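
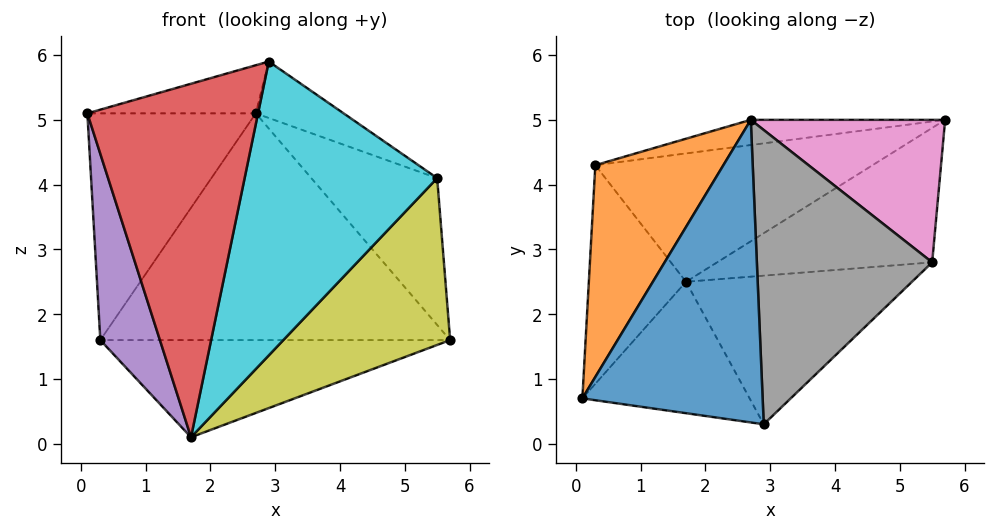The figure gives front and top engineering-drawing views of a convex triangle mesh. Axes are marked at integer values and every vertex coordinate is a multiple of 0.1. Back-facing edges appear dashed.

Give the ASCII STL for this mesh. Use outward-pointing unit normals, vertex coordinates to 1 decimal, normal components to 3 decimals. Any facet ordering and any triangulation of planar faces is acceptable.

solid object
 facet normal -0.251 0.152 0.956
  outer loop
   vertex 2.7 5.0 5.1
   vertex 0.1 0.7 5.1
   vertex 2.9 0.3 5.9
  endloop
 endfacet
 facet normal -0.770 0.466 0.435
  outer loop
   vertex 0.3 4.3 1.6
   vertex 0.1 0.7 5.1
   vertex 2.7 5.0 5.1
  endloop
 endfacet
 facet normal -0.128 0.986 -0.110
  outer loop
   vertex 0.3 4.3 1.6
   vertex 2.7 5.0 5.1
   vertex 5.7 5.0 1.6
  endloop
 endfacet
 facet normal -0.034 -0.937 -0.348
  outer loop
   vertex 1.7 2.5 0.1
   vertex 2.9 0.3 5.9
   vertex 0.1 0.7 5.1
  endloop
 endfacet
 facet normal -0.855 -0.336 -0.395
  outer loop
   vertex 1.7 2.5 0.1
   vertex 0.1 0.7 5.1
   vertex 0.3 4.3 1.6
  endloop
 endfacet
 facet normal -0.078 0.602 -0.795
  outer loop
   vertex 1.7 2.5 0.1
   vertex 0.3 4.3 1.6
   vertex 5.7 5.0 1.6
  endloop
 endfacet
 facet normal 0.631 0.557 0.541
  outer loop
   vertex 5.5 2.8 4.1
   vertex 5.7 5.0 1.6
   vertex 2.7 5.0 5.1
  endloop
 endfacet
 facet normal 0.446 0.169 0.879
  outer loop
   vertex 5.5 2.8 4.1
   vertex 2.7 5.0 5.1
   vertex 2.9 0.3 5.9
  endloop
 endfacet
 facet normal 0.585 -0.631 -0.509
  outer loop
   vertex 5.5 2.8 4.1
   vertex 1.7 2.5 0.1
   vertex 5.7 5.0 1.6
  endloop
 endfacet
 facet normal 0.479 -0.783 -0.396
  outer loop
   vertex 5.5 2.8 4.1
   vertex 2.9 0.3 5.9
   vertex 1.7 2.5 0.1
  endloop
 endfacet
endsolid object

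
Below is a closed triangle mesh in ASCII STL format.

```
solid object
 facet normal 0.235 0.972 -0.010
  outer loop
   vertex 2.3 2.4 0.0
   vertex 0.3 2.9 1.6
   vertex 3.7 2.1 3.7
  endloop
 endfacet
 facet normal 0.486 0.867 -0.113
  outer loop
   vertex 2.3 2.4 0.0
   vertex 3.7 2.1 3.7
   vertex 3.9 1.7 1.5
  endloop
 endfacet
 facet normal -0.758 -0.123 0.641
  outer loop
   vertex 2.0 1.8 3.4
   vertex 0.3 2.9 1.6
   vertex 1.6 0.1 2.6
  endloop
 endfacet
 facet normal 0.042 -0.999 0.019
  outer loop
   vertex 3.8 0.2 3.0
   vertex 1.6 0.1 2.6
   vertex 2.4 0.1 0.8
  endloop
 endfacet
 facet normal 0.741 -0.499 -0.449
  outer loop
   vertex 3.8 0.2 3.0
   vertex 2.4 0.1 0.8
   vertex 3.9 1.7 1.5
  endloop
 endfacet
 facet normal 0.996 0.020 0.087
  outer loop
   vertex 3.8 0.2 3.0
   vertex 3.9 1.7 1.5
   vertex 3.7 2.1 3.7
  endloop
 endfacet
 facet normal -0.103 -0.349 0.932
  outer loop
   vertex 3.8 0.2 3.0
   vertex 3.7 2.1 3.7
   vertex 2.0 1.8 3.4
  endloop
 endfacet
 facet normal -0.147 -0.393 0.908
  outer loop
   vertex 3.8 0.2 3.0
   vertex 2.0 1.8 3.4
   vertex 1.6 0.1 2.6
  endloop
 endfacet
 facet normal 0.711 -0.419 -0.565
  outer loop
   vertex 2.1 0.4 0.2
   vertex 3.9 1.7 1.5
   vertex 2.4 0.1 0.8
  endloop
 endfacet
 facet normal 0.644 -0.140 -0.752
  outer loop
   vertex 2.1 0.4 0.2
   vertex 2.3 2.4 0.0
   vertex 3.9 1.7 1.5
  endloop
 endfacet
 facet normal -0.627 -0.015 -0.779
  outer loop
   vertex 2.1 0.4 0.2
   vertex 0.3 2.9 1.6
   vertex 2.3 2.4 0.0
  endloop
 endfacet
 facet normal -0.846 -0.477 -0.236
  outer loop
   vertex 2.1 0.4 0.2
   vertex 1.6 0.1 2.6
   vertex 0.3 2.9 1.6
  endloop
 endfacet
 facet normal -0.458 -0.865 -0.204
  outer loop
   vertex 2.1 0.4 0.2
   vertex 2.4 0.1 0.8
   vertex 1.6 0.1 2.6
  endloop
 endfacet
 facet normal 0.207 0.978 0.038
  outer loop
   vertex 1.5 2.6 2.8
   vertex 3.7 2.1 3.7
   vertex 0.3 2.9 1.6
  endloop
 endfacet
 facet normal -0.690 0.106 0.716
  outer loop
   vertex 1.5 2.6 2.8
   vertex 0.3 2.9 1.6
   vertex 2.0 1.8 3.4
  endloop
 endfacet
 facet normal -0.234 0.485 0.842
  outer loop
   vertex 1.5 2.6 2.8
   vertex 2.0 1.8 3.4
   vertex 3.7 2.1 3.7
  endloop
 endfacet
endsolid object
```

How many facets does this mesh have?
16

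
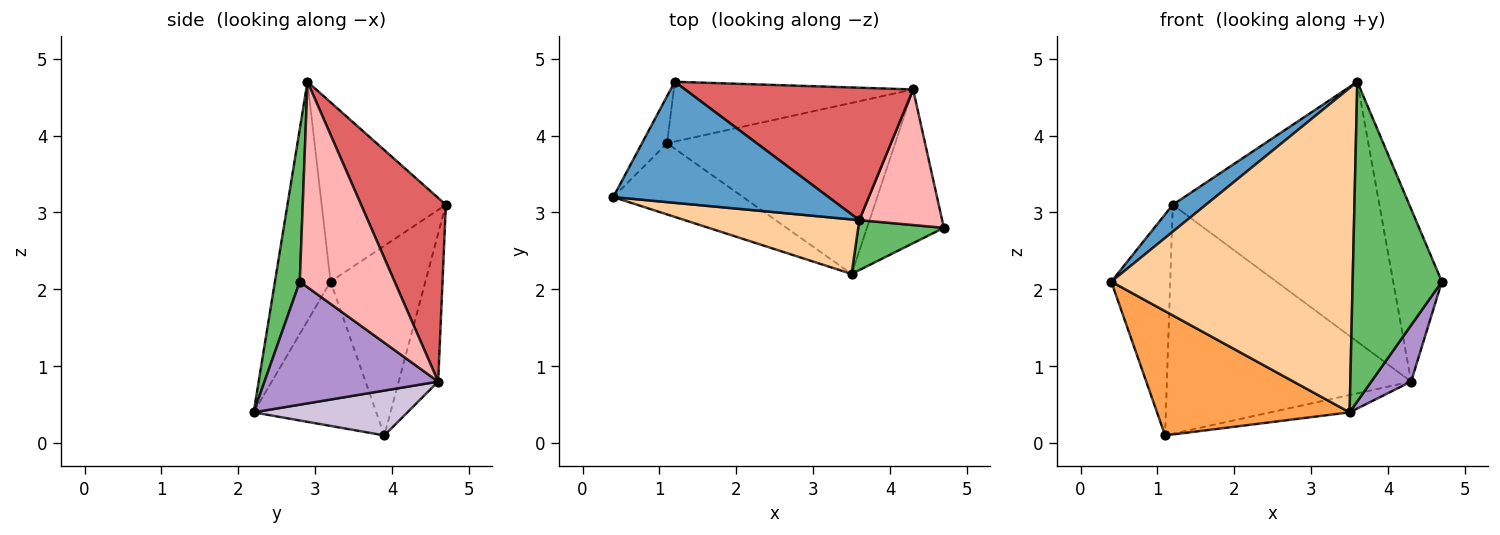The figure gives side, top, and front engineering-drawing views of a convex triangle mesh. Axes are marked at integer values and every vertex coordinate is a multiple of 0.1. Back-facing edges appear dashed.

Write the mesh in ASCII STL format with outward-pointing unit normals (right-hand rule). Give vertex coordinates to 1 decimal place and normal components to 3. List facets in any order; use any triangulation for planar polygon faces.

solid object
 facet normal -0.631 -0.168 0.757
  outer loop
   vertex 3.6 2.9 4.7
   vertex 1.2 4.7 3.1
   vertex 0.4 3.2 2.1
  endloop
 endfacet
 facet normal -0.844 0.525 -0.112
  outer loop
   vertex 1.1 3.9 0.1
   vertex 0.4 3.2 2.1
   vertex 1.2 4.7 3.1
  endloop
 endfacet
 facet normal -0.484 -0.759 -0.435
  outer loop
   vertex 3.5 2.2 0.4
   vertex 0.4 3.2 2.1
   vertex 1.1 3.9 0.1
  endloop
 endfacet
 facet normal -0.222 -0.962 0.162
  outer loop
   vertex 3.5 2.2 0.4
   vertex 3.6 2.9 4.7
   vertex 0.4 3.2 2.1
  endloop
 endfacet
 facet normal 0.265 -0.953 0.149
  outer loop
   vertex 3.5 2.2 0.4
   vertex 4.7 2.8 2.1
   vertex 3.6 2.9 4.7
  endloop
 endfacet
 facet normal -0.154 0.956 -0.250
  outer loop
   vertex 4.3 4.6 0.8
   vertex 1.1 3.9 0.1
   vertex 1.2 4.7 3.1
  endloop
 endfacet
 facet normal 0.343 0.837 0.426
  outer loop
   vertex 4.3 4.6 0.8
   vertex 1.2 4.7 3.1
   vertex 3.6 2.9 4.7
  endloop
 endfacet
 facet normal 0.837 0.430 0.338
  outer loop
   vertex 4.3 4.6 0.8
   vertex 3.6 2.9 4.7
   vertex 4.7 2.8 2.1
  endloop
 endfacet
 facet normal 0.832 -0.191 -0.520
  outer loop
   vertex 4.3 4.6 0.8
   vertex 4.7 2.8 2.1
   vertex 3.5 2.2 0.4
  endloop
 endfacet
 facet normal 0.192 0.099 -0.976
  outer loop
   vertex 4.3 4.6 0.8
   vertex 3.5 2.2 0.4
   vertex 1.1 3.9 0.1
  endloop
 endfacet
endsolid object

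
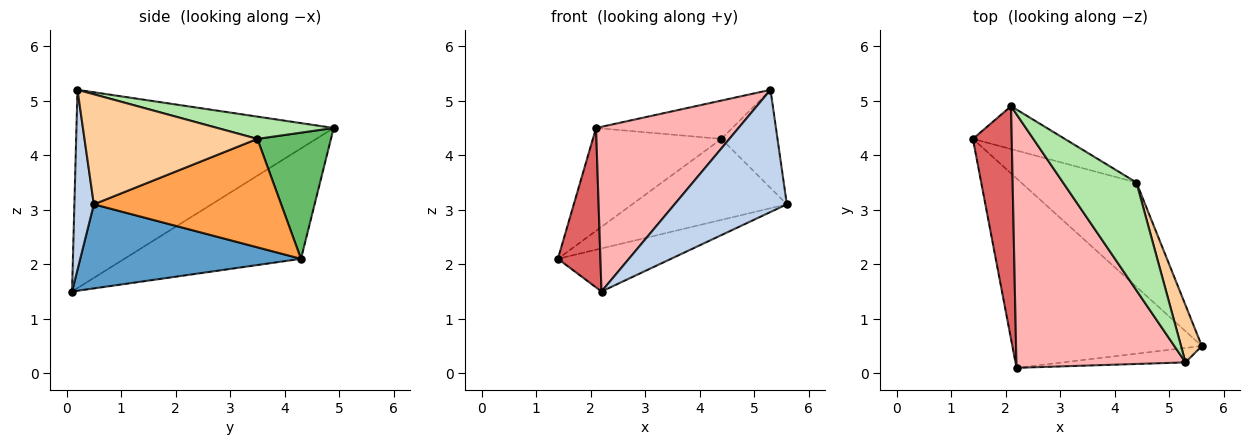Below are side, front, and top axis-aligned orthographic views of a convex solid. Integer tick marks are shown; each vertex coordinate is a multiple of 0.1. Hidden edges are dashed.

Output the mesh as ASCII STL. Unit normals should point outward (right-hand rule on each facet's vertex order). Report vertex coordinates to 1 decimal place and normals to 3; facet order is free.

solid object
 facet normal 0.397 0.203 -0.895
  outer loop
   vertex 2.2 0.1 1.5
   vertex 1.4 4.3 2.1
   vertex 5.6 0.5 3.1
  endloop
 endfacet
 facet normal 0.170 -0.979 -0.116
  outer loop
   vertex 5.3 0.2 5.2
   vertex 2.2 0.1 1.5
   vertex 5.6 0.5 3.1
  endloop
 endfacet
 facet normal 0.596 0.492 -0.634
  outer loop
   vertex 4.4 3.5 4.3
   vertex 5.6 0.5 3.1
   vertex 1.4 4.3 2.1
  endloop
 endfacet
 facet normal 0.936 0.304 0.177
  outer loop
   vertex 4.4 3.5 4.3
   vertex 5.3 0.2 5.2
   vertex 5.6 0.5 3.1
  endloop
 endfacet
 facet normal 0.467 0.816 -0.340
  outer loop
   vertex 2.1 4.9 4.5
   vertex 4.4 3.5 4.3
   vertex 1.4 4.3 2.1
  endloop
 endfacet
 facet normal 0.275 0.322 0.906
  outer loop
   vertex 2.1 4.9 4.5
   vertex 5.3 0.2 5.2
   vertex 4.4 3.5 4.3
  endloop
 endfacet
 facet normal -0.920 -0.221 0.324
  outer loop
   vertex 2.1 4.9 4.5
   vertex 1.4 4.3 2.1
   vertex 2.2 0.1 1.5
  endloop
 endfacet
 facet normal -0.701 -0.388 0.598
  outer loop
   vertex 2.1 4.9 4.5
   vertex 2.2 0.1 1.5
   vertex 5.3 0.2 5.2
  endloop
 endfacet
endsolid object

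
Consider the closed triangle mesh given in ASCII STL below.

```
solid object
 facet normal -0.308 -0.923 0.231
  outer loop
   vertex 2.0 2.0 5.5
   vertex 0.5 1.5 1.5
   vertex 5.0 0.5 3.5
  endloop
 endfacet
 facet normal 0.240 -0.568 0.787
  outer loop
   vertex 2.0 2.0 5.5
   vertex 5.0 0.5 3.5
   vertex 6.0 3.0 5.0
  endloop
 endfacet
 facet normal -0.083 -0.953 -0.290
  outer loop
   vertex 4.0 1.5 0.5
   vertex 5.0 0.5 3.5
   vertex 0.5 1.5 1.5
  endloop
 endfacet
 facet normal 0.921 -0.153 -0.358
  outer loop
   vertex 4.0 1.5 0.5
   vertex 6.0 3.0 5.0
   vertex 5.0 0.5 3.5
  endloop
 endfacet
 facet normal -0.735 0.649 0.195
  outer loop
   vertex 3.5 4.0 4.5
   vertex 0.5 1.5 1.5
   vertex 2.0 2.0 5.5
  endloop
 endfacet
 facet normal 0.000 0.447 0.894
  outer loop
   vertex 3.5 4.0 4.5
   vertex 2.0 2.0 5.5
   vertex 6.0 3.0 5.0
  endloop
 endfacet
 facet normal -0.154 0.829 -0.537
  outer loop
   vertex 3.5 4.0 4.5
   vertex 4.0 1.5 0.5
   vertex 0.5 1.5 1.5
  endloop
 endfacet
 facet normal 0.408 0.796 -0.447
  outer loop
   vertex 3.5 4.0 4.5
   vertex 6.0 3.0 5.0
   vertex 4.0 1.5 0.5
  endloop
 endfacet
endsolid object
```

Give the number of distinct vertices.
6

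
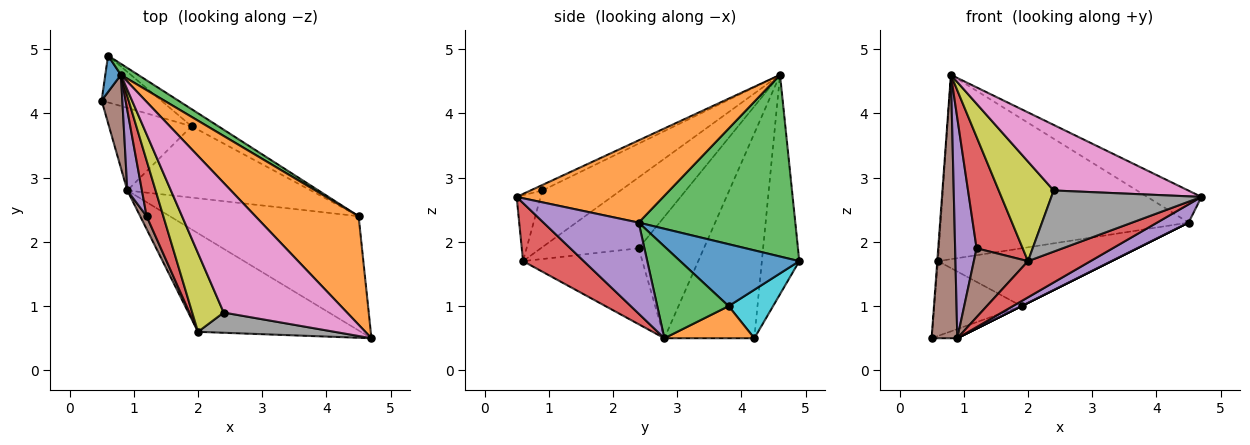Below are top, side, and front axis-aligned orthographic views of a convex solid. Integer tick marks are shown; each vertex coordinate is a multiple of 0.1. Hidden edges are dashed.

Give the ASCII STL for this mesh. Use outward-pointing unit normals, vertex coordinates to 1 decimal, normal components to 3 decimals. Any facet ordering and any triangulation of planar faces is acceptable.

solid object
 facet normal -0.997 0.021 0.071
  outer loop
   vertex 0.8 4.6 4.6
   vertex 0.6 4.9 1.7
   vertex 0.5 4.2 0.5
  endloop
 endfacet
 facet normal 0.607 0.224 0.762
  outer loop
   vertex 4.5 2.4 2.3
   vertex 0.8 4.6 4.6
   vertex 4.7 0.5 2.7
  endloop
 endfacet
 facet normal 0.533 0.844 0.051
  outer loop
   vertex 4.5 2.4 2.3
   vertex 0.6 4.9 1.7
   vertex 0.8 4.6 4.6
  endloop
 endfacet
 facet normal 0.318 -0.327 -0.890
  outer loop
   vertex 0.9 2.8 0.5
   vertex 4.7 0.5 2.7
   vertex 2.0 0.6 1.7
  endloop
 endfacet
 facet normal 0.430 -0.142 -0.892
  outer loop
   vertex 0.9 2.8 0.5
   vertex 4.5 2.4 2.3
   vertex 4.7 0.5 2.7
  endloop
 endfacet
 facet normal -0.957 -0.273 0.097
  outer loop
   vertex 0.9 2.8 0.5
   vertex 0.8 4.6 4.6
   vertex 0.5 4.2 0.5
  endloop
 endfacet
 facet normal -0.040 -0.451 0.892
  outer loop
   vertex 2.4 0.9 2.8
   vertex 4.7 0.5 2.7
   vertex 0.8 4.6 4.6
  endloop
 endfacet
 facet normal -0.150 -0.939 0.310
  outer loop
   vertex 2.4 0.9 2.8
   vertex 2.0 0.6 1.7
   vertex 4.7 0.5 2.7
  endloop
 endfacet
 facet normal -0.745 -0.523 0.414
  outer loop
   vertex 2.4 0.9 2.8
   vertex 0.8 4.6 4.6
   vertex 2.0 0.6 1.7
  endloop
 endfacet
 facet normal 0.396 0.778 -0.487
  outer loop
   vertex 1.9 3.8 1.0
   vertex 0.5 4.2 0.5
   vertex 0.6 4.9 1.7
  endloop
 endfacet
 facet normal 0.550 0.801 -0.237
  outer loop
   vertex 1.9 3.8 1.0
   vertex 0.6 4.9 1.7
   vertex 4.5 2.4 2.3
  endloop
 endfacet
 facet normal 0.361 0.103 -0.927
  outer loop
   vertex 1.9 3.8 1.0
   vertex 0.9 2.8 0.5
   vertex 0.5 4.2 0.5
  endloop
 endfacet
 facet normal 0.447 0.000 -0.894
  outer loop
   vertex 1.9 3.8 1.0
   vertex 4.5 2.4 2.3
   vertex 0.9 2.8 0.5
  endloop
 endfacet
 facet normal -0.885 -0.416 0.208
  outer loop
   vertex 1.2 2.4 1.9
   vertex 2.0 0.6 1.7
   vertex 0.8 4.6 4.6
  endloop
 endfacet
 facet normal -0.944 -0.311 0.113
  outer loop
   vertex 1.2 2.4 1.9
   vertex 0.8 4.6 4.6
   vertex 0.9 2.8 0.5
  endloop
 endfacet
 facet normal -0.908 -0.412 0.077
  outer loop
   vertex 1.2 2.4 1.9
   vertex 0.9 2.8 0.5
   vertex 2.0 0.6 1.7
  endloop
 endfacet
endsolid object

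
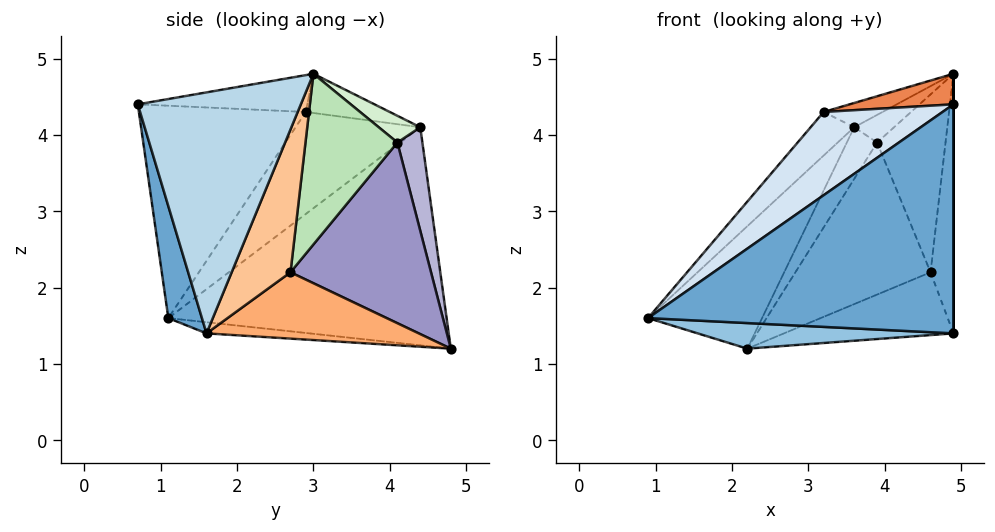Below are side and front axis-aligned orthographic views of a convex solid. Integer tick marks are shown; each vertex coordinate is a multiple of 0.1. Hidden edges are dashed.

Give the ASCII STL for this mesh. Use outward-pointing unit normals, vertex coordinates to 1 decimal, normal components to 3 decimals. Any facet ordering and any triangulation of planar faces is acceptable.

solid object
 facet normal 0.105 -0.953 -0.286
  outer loop
   vertex 4.9 1.6 1.4
   vertex 4.9 0.7 4.4
   vertex 0.9 1.1 1.6
  endloop
 endfacet
 facet normal -0.038 -0.094 -0.995
  outer loop
   vertex 4.9 1.6 1.4
   vertex 0.9 1.1 1.6
   vertex 2.2 4.8 1.2
  endloop
 endfacet
 facet normal 1.000 0.000 0.000
  outer loop
   vertex 4.9 1.6 1.4
   vertex 4.9 3.0 4.8
   vertex 4.9 0.7 4.4
  endloop
 endfacet
 facet normal -0.553 -0.394 0.734
  outer loop
   vertex 3.2 2.9 4.3
   vertex 0.9 1.1 1.6
   vertex 4.9 0.7 4.4
  endloop
 endfacet
 facet normal -0.269 -0.165 0.949
  outer loop
   vertex 3.2 2.9 4.3
   vertex 4.9 0.7 4.4
   vertex 4.9 3.0 4.8
  endloop
 endfacet
 facet normal 0.680 0.543 -0.492
  outer loop
   vertex 4.6 2.7 2.2
   vertex 4.9 1.6 1.4
   vertex 2.2 4.8 1.2
  endloop
 endfacet
 facet normal 0.922 0.359 -0.148
  outer loop
   vertex 4.6 2.7 2.2
   vertex 4.9 3.0 4.8
   vertex 4.9 1.6 1.4
  endloop
 endfacet
 facet normal -0.287 0.201 0.936
  outer loop
   vertex 3.6 4.4 4.1
   vertex 3.2 2.9 4.3
   vertex 4.9 3.0 4.8
  endloop
 endfacet
 facet normal -0.828 0.339 0.447
  outer loop
   vertex 3.6 4.4 4.1
   vertex 2.2 4.8 1.2
   vertex 0.9 1.1 1.6
  endloop
 endfacet
 facet normal -0.815 0.285 0.505
  outer loop
   vertex 3.6 4.4 4.1
   vertex 0.9 1.1 1.6
   vertex 3.2 2.9 4.3
  endloop
 endfacet
 facet normal 0.792 0.589 -0.159
  outer loop
   vertex 3.9 4.1 3.9
   vertex 4.9 3.0 4.8
   vertex 4.6 2.7 2.2
  endloop
 endfacet
 facet normal 0.721 0.692 0.044
  outer loop
   vertex 3.9 4.1 3.9
   vertex 3.6 4.4 4.1
   vertex 4.9 3.0 4.8
  endloop
 endfacet
 facet normal 0.695 0.669 -0.264
  outer loop
   vertex 3.9 4.1 3.9
   vertex 4.6 2.7 2.2
   vertex 2.2 4.8 1.2
  endloop
 endfacet
 facet normal 0.624 0.756 -0.197
  outer loop
   vertex 3.9 4.1 3.9
   vertex 2.2 4.8 1.2
   vertex 3.6 4.4 4.1
  endloop
 endfacet
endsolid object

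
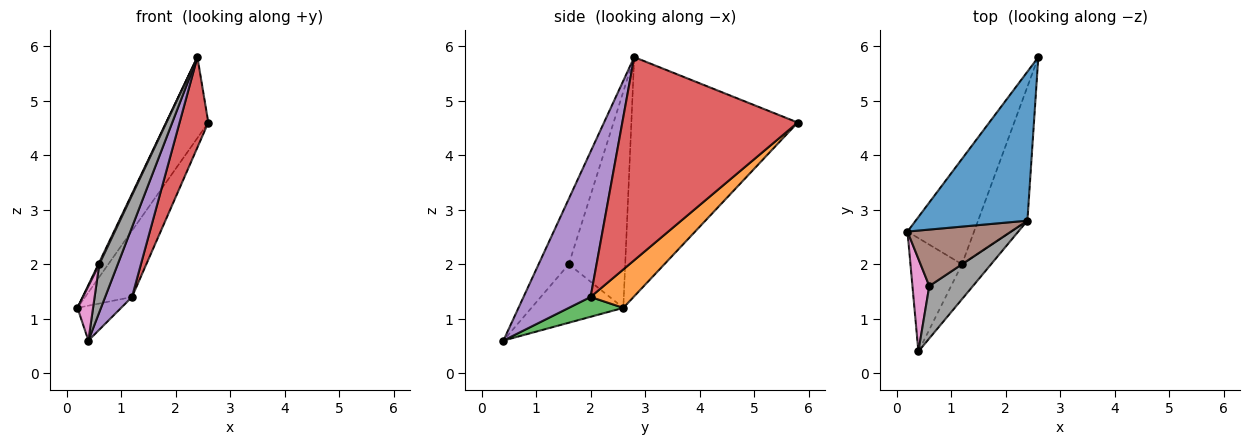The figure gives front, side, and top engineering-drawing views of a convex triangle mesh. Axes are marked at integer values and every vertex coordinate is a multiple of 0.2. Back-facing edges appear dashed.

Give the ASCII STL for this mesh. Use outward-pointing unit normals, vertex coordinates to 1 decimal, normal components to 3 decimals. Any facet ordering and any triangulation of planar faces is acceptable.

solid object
 facet normal -0.883 0.224 0.413
  outer loop
   vertex 2.4 2.8 5.8
   vertex 2.6 5.8 4.6
   vertex 0.2 2.6 1.2
  endloop
 endfacet
 facet normal 0.439 0.479 -0.760
  outer loop
   vertex 1.2 2.0 1.4
   vertex 0.2 2.6 1.2
   vertex 2.6 5.8 4.6
  endloop
 endfacet
 facet normal 0.345 0.276 -0.897
  outer loop
   vertex 1.2 2.0 1.4
   vertex 0.4 0.4 0.6
   vertex 0.2 2.6 1.2
  endloop
 endfacet
 facet normal 0.960 -0.157 -0.233
  outer loop
   vertex 1.2 2.0 1.4
   vertex 2.6 5.8 4.6
   vertex 2.4 2.8 5.8
  endloop
 endfacet
 facet normal 0.913 -0.365 -0.183
  outer loop
   vertex 1.2 2.0 1.4
   vertex 2.4 2.8 5.8
   vertex 0.4 0.4 0.6
  endloop
 endfacet
 facet normal -0.902 -0.015 0.432
  outer loop
   vertex 0.6 1.6 2.0
   vertex 2.4 2.8 5.8
   vertex 0.2 2.6 1.2
  endloop
 endfacet
 facet normal -0.948 -0.161 0.273
  outer loop
   vertex 0.6 1.6 2.0
   vertex 0.2 2.6 1.2
   vertex 0.4 0.4 0.6
  endloop
 endfacet
 facet normal -0.742 -0.453 0.494
  outer loop
   vertex 0.6 1.6 2.0
   vertex 0.4 0.4 0.6
   vertex 2.4 2.8 5.8
  endloop
 endfacet
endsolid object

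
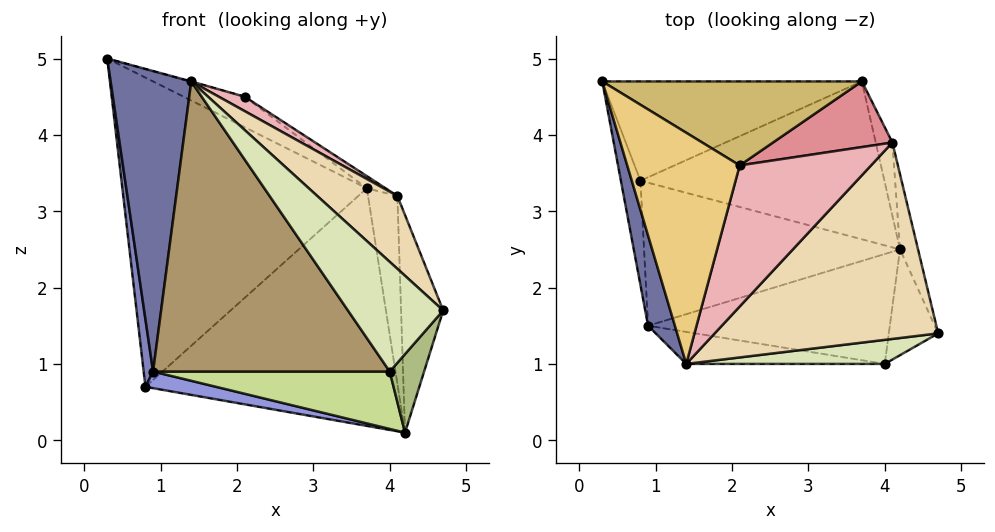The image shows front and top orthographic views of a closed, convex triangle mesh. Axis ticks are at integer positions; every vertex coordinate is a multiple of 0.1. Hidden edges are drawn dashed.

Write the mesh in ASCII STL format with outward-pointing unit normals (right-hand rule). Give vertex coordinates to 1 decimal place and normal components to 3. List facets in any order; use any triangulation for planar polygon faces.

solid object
 facet normal -0.953 -0.290 0.087
  outer loop
   vertex 1.4 1.0 4.7
   vertex 0.3 4.7 5.0
   vertex 0.9 1.5 0.9
  endloop
 endfacet
 facet normal -0.993 -0.062 -0.097
  outer loop
   vertex 0.8 3.4 0.7
   vertex 0.9 1.5 0.9
   vertex 0.3 4.7 5.0
  endloop
 endfacet
 facet normal -0.202 -0.113 -0.973
  outer loop
   vertex 0.8 3.4 0.7
   vertex 4.2 2.5 0.1
   vertex 0.9 1.5 0.9
  endloop
 endfacet
 facet normal -0.151 0.941 -0.302
  outer loop
   vertex 0.8 3.4 0.7
   vertex 0.3 4.7 5.0
   vertex 3.7 4.7 3.3
  endloop
 endfacet
 facet normal 0.122 0.827 -0.549
  outer loop
   vertex 0.8 3.4 0.7
   vertex 3.7 4.7 3.3
   vertex 4.2 2.5 0.1
  endloop
 endfacet
 facet normal 0.783 -0.371 -0.500
  outer loop
   vertex 4.0 1.0 0.9
   vertex 4.2 2.5 0.1
   vertex 4.7 1.4 1.7
  endloop
 endfacet
 facet normal -0.074 -0.462 -0.884
  outer loop
   vertex 4.0 1.0 0.9
   vertex 0.9 1.5 0.9
   vertex 4.2 2.5 0.1
  endloop
 endfacet
 facet normal 0.299 -0.932 0.205
  outer loop
   vertex 4.0 1.0 0.9
   vertex 4.7 1.4 1.7
   vertex 1.4 1.0 4.7
  endloop
 endfacet
 facet normal -0.158 -0.981 -0.108
  outer loop
   vertex 4.0 1.0 0.9
   vertex 1.4 1.0 4.7
   vertex 0.9 1.5 0.9
  endloop
 endfacet
 facet normal 0.425 0.309 0.851
  outer loop
   vertex 2.1 3.6 4.5
   vertex 3.7 4.7 3.3
   vertex 0.3 4.7 5.0
  endloop
 endfacet
 facet normal 0.269 0.002 0.963
  outer loop
   vertex 2.1 3.6 4.5
   vertex 0.3 4.7 5.0
   vertex 1.4 1.0 4.7
  endloop
 endfacet
 facet normal 0.667 -0.259 0.699
  outer loop
   vertex 4.1 3.9 3.2
   vertex 1.4 1.0 4.7
   vertex 4.7 1.4 1.7
  endloop
 endfacet
 facet normal 0.952 0.288 -0.099
  outer loop
   vertex 4.1 3.9 3.2
   vertex 4.7 1.4 1.7
   vertex 4.2 2.5 0.1
  endloop
 endfacet
 facet normal 0.871 0.458 -0.179
  outer loop
   vertex 4.1 3.9 3.2
   vertex 4.2 2.5 0.1
   vertex 3.7 4.7 3.3
  endloop
 endfacet
 facet normal 0.522 0.156 0.839
  outer loop
   vertex 4.1 3.9 3.2
   vertex 3.7 4.7 3.3
   vertex 2.1 3.6 4.5
  endloop
 endfacet
 facet normal 0.552 -0.085 0.830
  outer loop
   vertex 4.1 3.9 3.2
   vertex 2.1 3.6 4.5
   vertex 1.4 1.0 4.7
  endloop
 endfacet
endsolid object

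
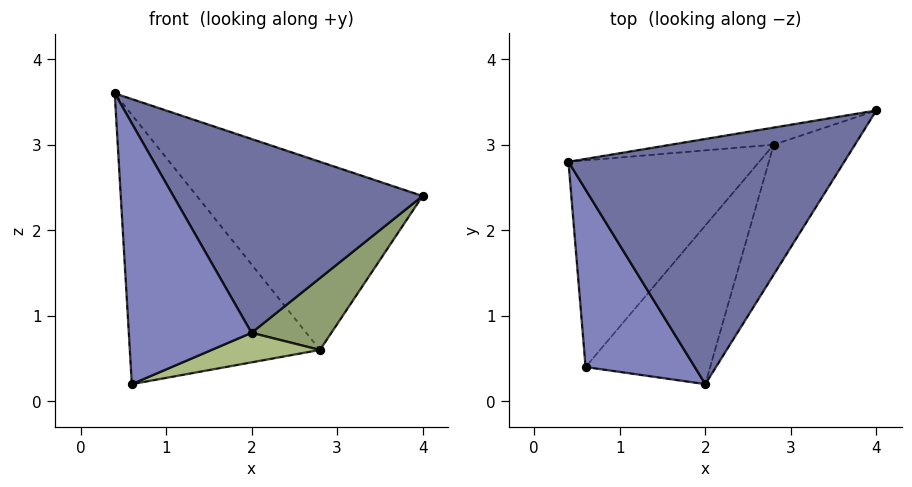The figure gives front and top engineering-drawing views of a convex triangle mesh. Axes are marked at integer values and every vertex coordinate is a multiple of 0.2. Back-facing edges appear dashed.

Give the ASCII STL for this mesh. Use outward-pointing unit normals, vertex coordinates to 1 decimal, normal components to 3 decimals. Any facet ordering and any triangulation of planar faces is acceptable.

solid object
 facet normal 0.343 -0.583 0.737
  outer loop
   vertex 2.0 0.2 0.8
   vertex 4.0 3.4 2.4
   vertex 0.4 2.8 3.6
  endloop
 endfacet
 facet normal -0.338 -0.778 0.529
  outer loop
   vertex 0.6 0.4 0.2
   vertex 2.0 0.2 0.8
   vertex 0.4 2.8 3.6
  endloop
 endfacet
 facet normal -0.192 0.977 -0.089
  outer loop
   vertex 2.8 3.0 0.6
   vertex 0.4 2.8 3.6
   vertex 4.0 3.4 2.4
  endloop
 endfacet
 facet normal -0.637 0.611 -0.469
  outer loop
   vertex 2.8 3.0 0.6
   vertex 0.6 0.4 0.2
   vertex 0.4 2.8 3.6
  endloop
 endfacet
 facet normal 0.828 -0.272 -0.491
  outer loop
   vertex 2.8 3.0 0.6
   vertex 4.0 3.4 2.4
   vertex 2.0 0.2 0.8
  endloop
 endfacet
 facet normal 0.368 -0.170 -0.914
  outer loop
   vertex 2.8 3.0 0.6
   vertex 2.0 0.2 0.8
   vertex 0.6 0.4 0.2
  endloop
 endfacet
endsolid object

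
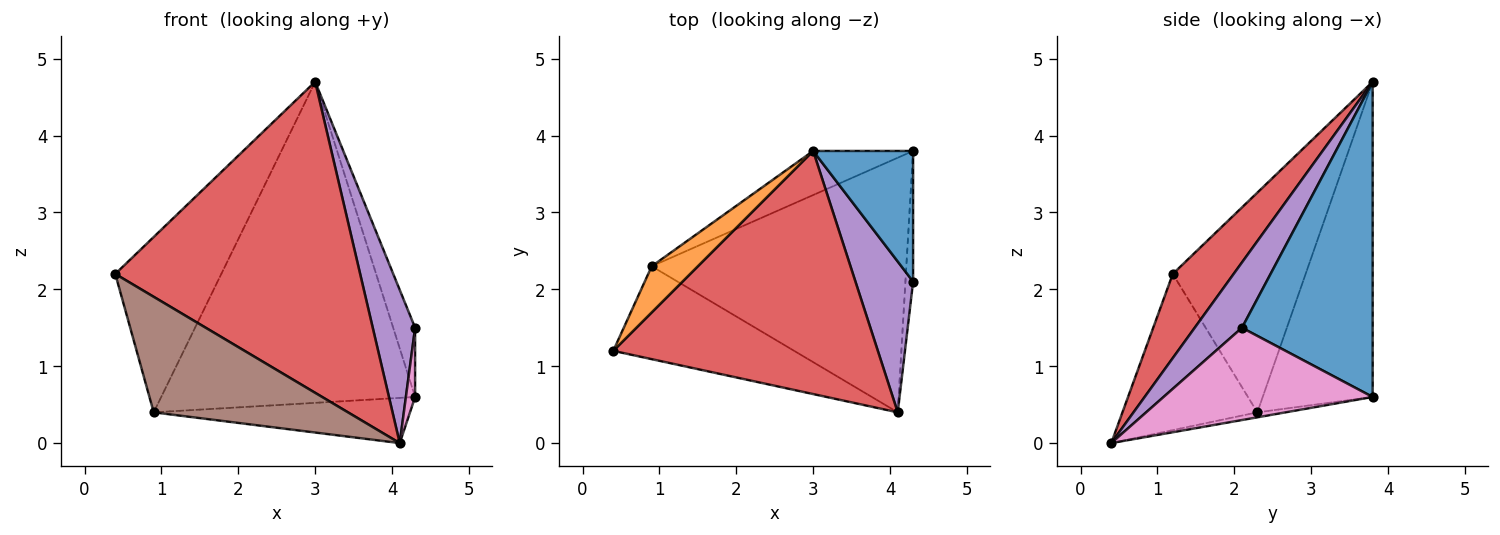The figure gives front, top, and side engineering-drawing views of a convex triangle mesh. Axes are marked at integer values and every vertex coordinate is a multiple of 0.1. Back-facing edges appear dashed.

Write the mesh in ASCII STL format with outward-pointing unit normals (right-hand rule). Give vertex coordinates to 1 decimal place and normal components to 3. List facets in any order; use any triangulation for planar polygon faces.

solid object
 facet normal 0.941 0.158 0.298
  outer loop
   vertex 4.3 3.8 0.6
   vertex 3.0 3.8 4.7
   vertex 4.3 2.1 1.5
  endloop
 endfacet
 facet normal -0.771 0.616 0.162
  outer loop
   vertex 0.9 2.3 0.4
   vertex 0.4 1.2 2.2
   vertex 3.0 3.8 4.7
  endloop
 endfacet
 facet normal -0.394 0.910 -0.125
  outer loop
   vertex 0.9 2.3 0.4
   vertex 3.0 3.8 4.7
   vertex 4.3 3.8 0.6
  endloop
 endfacet
 facet normal 0.192 -0.773 0.604
  outer loop
   vertex 4.1 0.4 0.0
   vertex 3.0 3.8 4.7
   vertex 0.4 1.2 2.2
  endloop
 endfacet
 facet normal 0.622 -0.558 0.549
  outer loop
   vertex 4.1 0.4 0.0
   vertex 4.3 2.1 1.5
   vertex 3.0 3.8 4.7
  endloop
 endfacet
 facet normal -0.476 -0.685 -0.551
  outer loop
   vertex 4.1 0.4 0.0
   vertex 0.4 1.2 2.2
   vertex 0.9 2.3 0.4
  endloop
 endfacet
 facet normal 0.996 -0.044 -0.083
  outer loop
   vertex 4.1 0.4 0.0
   vertex 4.3 3.8 0.6
   vertex 4.3 2.1 1.5
  endloop
 endfacet
 facet normal -0.019 0.175 -0.984
  outer loop
   vertex 4.1 0.4 0.0
   vertex 0.9 2.3 0.4
   vertex 4.3 3.8 0.6
  endloop
 endfacet
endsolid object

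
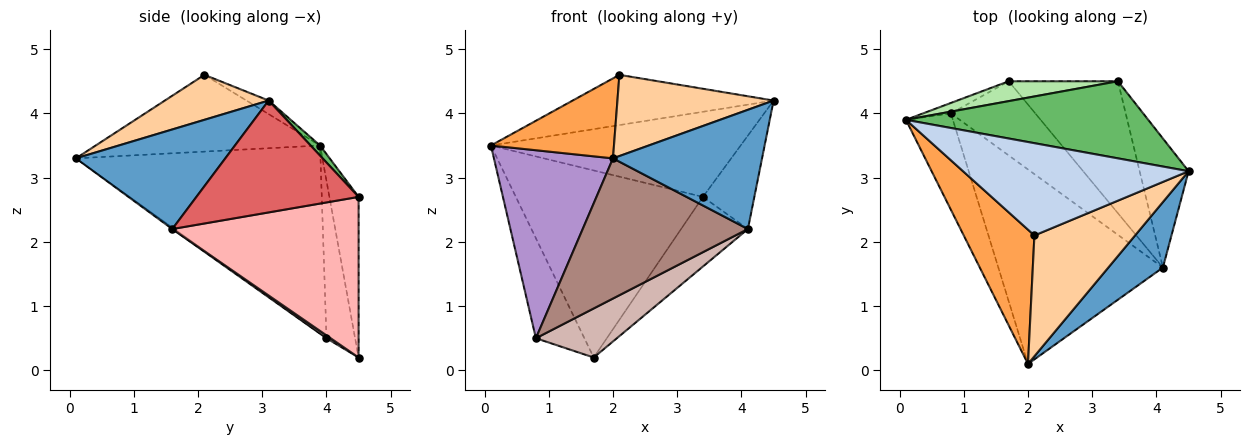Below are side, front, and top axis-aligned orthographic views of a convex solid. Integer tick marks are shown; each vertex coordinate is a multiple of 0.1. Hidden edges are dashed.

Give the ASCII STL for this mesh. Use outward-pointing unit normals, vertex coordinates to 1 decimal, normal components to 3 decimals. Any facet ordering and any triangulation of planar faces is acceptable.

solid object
 facet normal 0.660 -0.658 0.362
  outer loop
   vertex 4.1 1.6 2.2
   vertex 4.5 3.1 4.2
   vertex 2.0 0.1 3.3
  endloop
 endfacet
 facet normal -0.053 0.477 0.877
  outer loop
   vertex 2.1 2.1 4.6
   vertex 4.5 3.1 4.2
   vertex 0.1 3.9 3.5
  endloop
 endfacet
 facet normal -0.682 -0.374 0.628
  outer loop
   vertex 2.1 2.1 4.6
   vertex 0.1 3.9 3.5
   vertex 2.0 0.1 3.3
  endloop
 endfacet
 facet normal 0.348 -0.523 0.778
  outer loop
   vertex 2.1 2.1 4.6
   vertex 2.0 0.1 3.3
   vertex 4.5 3.1 4.2
  endloop
 endfacet
 facet normal 0.028 0.741 0.671
  outer loop
   vertex 3.4 4.5 2.7
   vertex 0.1 3.9 3.5
   vertex 4.5 3.1 4.2
  endloop
 endfacet
 facet normal -0.153 0.983 0.104
  outer loop
   vertex 3.4 4.5 2.7
   vertex 1.7 4.5 0.2
   vertex 0.1 3.9 3.5
  endloop
 endfacet
 facet normal 0.880 0.279 -0.385
  outer loop
   vertex 3.4 4.5 2.7
   vertex 4.5 3.1 4.2
   vertex 4.1 1.6 2.2
  endloop
 endfacet
 facet normal 0.793 0.284 -0.539
  outer loop
   vertex 3.4 4.5 2.7
   vertex 4.1 1.6 2.2
   vertex 1.7 4.5 0.2
  endloop
 endfacet
 facet normal -0.877 -0.427 -0.219
  outer loop
   vertex 0.8 4.0 0.5
   vertex 2.0 0.1 3.3
   vertex 0.1 3.9 3.5
  endloop
 endfacet
 facet normal -0.506 0.858 -0.090
  outer loop
   vertex 0.8 4.0 0.5
   vertex 0.1 3.9 3.5
   vertex 1.7 4.5 0.2
  endloop
 endfacet
 facet normal -0.007 -0.585 -0.811
  outer loop
   vertex 0.8 4.0 0.5
   vertex 4.1 1.6 2.2
   vertex 2.0 0.1 3.3
  endloop
 endfacet
 facet normal 0.028 -0.551 -0.834
  outer loop
   vertex 0.8 4.0 0.5
   vertex 1.7 4.5 0.2
   vertex 4.1 1.6 2.2
  endloop
 endfacet
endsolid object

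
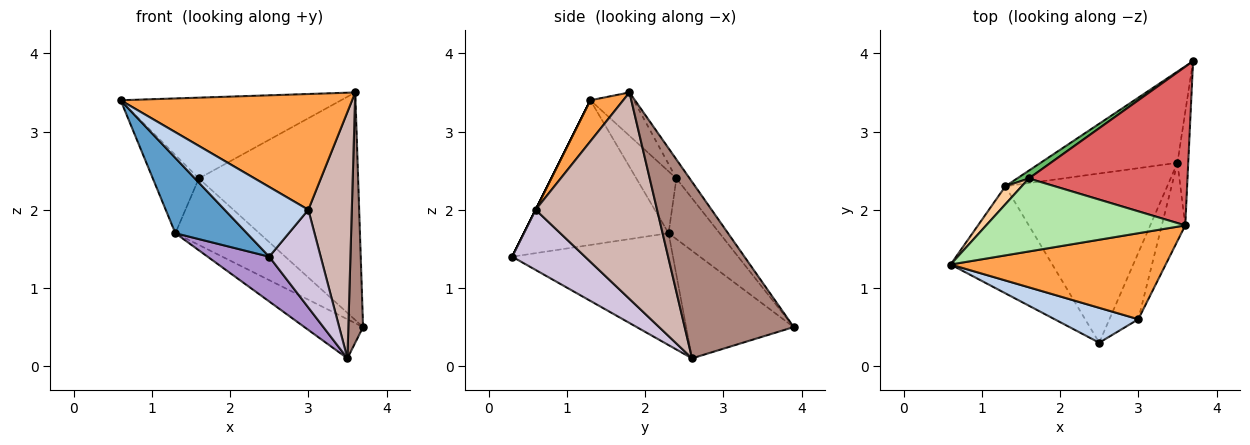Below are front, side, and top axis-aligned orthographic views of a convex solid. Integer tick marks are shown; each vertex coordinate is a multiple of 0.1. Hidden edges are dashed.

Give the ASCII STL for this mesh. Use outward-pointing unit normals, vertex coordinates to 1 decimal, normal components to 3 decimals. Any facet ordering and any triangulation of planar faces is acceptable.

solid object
 facet normal -0.758 -0.375 -0.533
  outer loop
   vertex 1.3 2.3 1.7
   vertex 2.5 0.3 1.4
   vertex 0.6 1.3 3.4
  endloop
 endfacet
 facet normal 0.000 -0.894 0.447
  outer loop
   vertex 3.0 0.6 2.0
   vertex 0.6 1.3 3.4
   vertex 2.5 0.3 1.4
  endloop
 endfacet
 facet normal 0.113 -0.797 0.593
  outer loop
   vertex 3.0 0.6 2.0
   vertex 3.6 1.8 3.5
   vertex 0.6 1.3 3.4
  endloop
 endfacet
 facet normal -0.647 0.743 0.171
  outer loop
   vertex 1.6 2.4 2.4
   vertex 1.3 2.3 1.7
   vertex 0.6 1.3 3.4
  endloop
 endfacet
 facet normal -0.517 0.850 0.100
  outer loop
   vertex 1.6 2.4 2.4
   vertex 3.7 3.9 0.5
   vertex 1.3 2.3 1.7
  endloop
 endfacet
 facet normal -0.144 0.734 0.663
  outer loop
   vertex 1.6 2.4 2.4
   vertex 0.6 1.3 3.4
   vertex 3.6 1.8 3.5
  endloop
 endfacet
 facet normal -0.068 0.818 0.571
  outer loop
   vertex 1.6 2.4 2.4
   vertex 3.6 1.8 3.5
   vertex 3.7 3.9 0.5
  endloop
 endfacet
 facet normal -0.585 0.319 -0.745
  outer loop
   vertex 3.5 2.6 0.1
   vertex 1.3 2.3 1.7
   vertex 3.7 3.9 0.5
  endloop
 endfacet
 facet normal -0.556 -0.213 -0.804
  outer loop
   vertex 3.5 2.6 0.1
   vertex 2.5 0.3 1.4
   vertex 1.3 2.3 1.7
  endloop
 endfacet
 facet normal 0.760 -0.537 -0.365
  outer loop
   vertex 3.5 2.6 0.1
   vertex 3.0 0.6 2.0
   vertex 2.5 0.3 1.4
  endloop
 endfacet
 facet normal 0.989 -0.134 -0.061
  outer loop
   vertex 3.5 2.6 0.1
   vertex 3.7 3.9 0.5
   vertex 3.6 1.8 3.5
  endloop
 endfacet
 facet normal 0.936 -0.335 -0.106
  outer loop
   vertex 3.5 2.6 0.1
   vertex 3.6 1.8 3.5
   vertex 3.0 0.6 2.0
  endloop
 endfacet
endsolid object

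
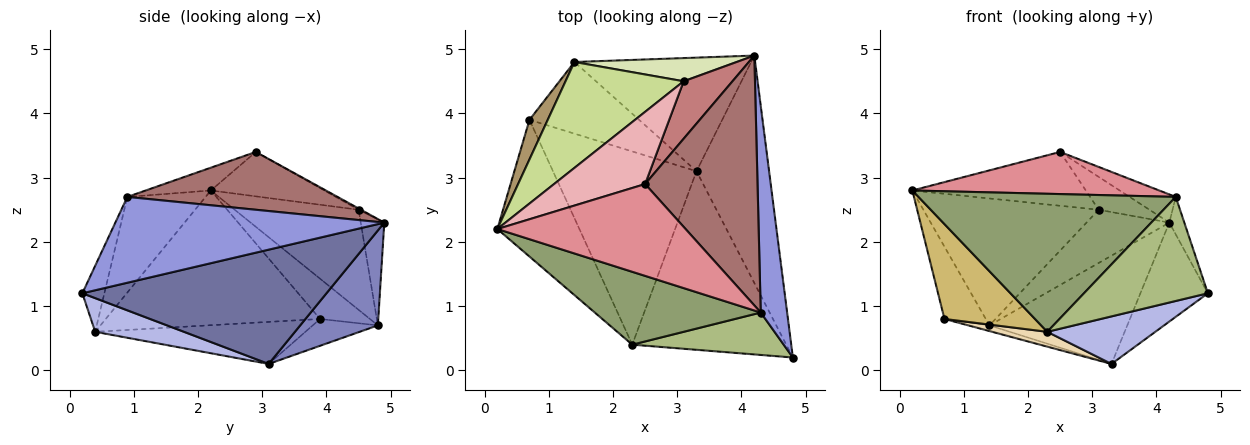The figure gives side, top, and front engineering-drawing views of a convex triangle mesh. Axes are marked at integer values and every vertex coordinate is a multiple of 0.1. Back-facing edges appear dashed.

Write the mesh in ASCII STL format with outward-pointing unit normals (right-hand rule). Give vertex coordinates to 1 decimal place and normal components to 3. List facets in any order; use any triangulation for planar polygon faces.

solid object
 facet normal 0.822 0.227 -0.522
  outer loop
   vertex 3.3 3.1 0.1
   vertex 4.2 4.9 2.3
   vertex 4.8 0.2 1.2
  endloop
 endfacet
 facet normal 0.362 0.643 -0.675
  outer loop
   vertex 1.4 4.8 0.7
   vertex 4.2 4.9 2.3
   vertex 3.3 3.1 0.1
  endloop
 endfacet
 facet normal 0.955 0.053 0.293
  outer loop
   vertex 4.3 0.9 2.7
   vertex 4.8 0.2 1.2
   vertex 4.2 4.9 2.3
  endloop
 endfacet
 facet normal 0.207 -0.252 -0.945
  outer loop
   vertex 2.3 0.4 0.6
   vertex 3.3 3.1 0.1
   vertex 4.8 0.2 1.2
  endloop
 endfacet
 facet normal -0.260 -0.854 0.451
  outer loop
   vertex 2.3 0.4 0.6
   vertex 4.3 0.9 2.7
   vertex 0.2 2.2 2.8
  endloop
 endfacet
 facet normal -0.162 -0.914 0.372
  outer loop
   vertex 2.3 0.4 0.6
   vertex 4.8 0.2 1.2
   vertex 4.3 0.9 2.7
  endloop
 endfacet
 facet normal -0.477 0.675 0.563
  outer loop
   vertex 3.1 4.5 2.5
   vertex 1.4 4.8 0.7
   vertex 0.2 2.2 2.8
  endloop
 endfacet
 facet normal -0.252 0.887 0.386
  outer loop
   vertex 3.1 4.5 2.5
   vertex 4.2 4.9 2.3
   vertex 1.4 4.8 0.7
  endloop
 endfacet
 facet normal -0.727 0.602 0.330
  outer loop
   vertex 0.7 3.9 0.8
   vertex 0.2 2.2 2.8
   vertex 1.4 4.8 0.7
  endloop
 endfacet
 facet normal -0.803 -0.339 -0.489
  outer loop
   vertex 0.7 3.9 0.8
   vertex 2.3 0.4 0.6
   vertex 0.2 2.2 2.8
  endloop
 endfacet
 facet normal -0.237 0.077 -0.968
  outer loop
   vertex 0.7 3.9 0.8
   vertex 1.4 4.8 0.7
   vertex 3.3 3.1 0.1
  endloop
 endfacet
 facet normal -0.280 -0.073 -0.957
  outer loop
   vertex 0.7 3.9 0.8
   vertex 3.3 3.1 0.1
   vertex 2.3 0.4 0.6
  endloop
 endfacet
 facet normal 0.455 0.100 0.885
  outer loop
   vertex 2.5 2.9 3.4
   vertex 4.3 0.9 2.7
   vertex 4.2 4.9 2.3
  endloop
 endfacet
 facet normal -0.023 0.497 0.868
  outer loop
   vertex 2.5 2.9 3.4
   vertex 4.2 4.9 2.3
   vertex 3.1 4.5 2.5
  endloop
 endfacet
 facet normal -0.109 -0.415 0.903
  outer loop
   vertex 2.5 2.9 3.4
   vertex 0.2 2.2 2.8
   vertex 4.3 0.9 2.7
  endloop
 endfacet
 facet normal -0.364 0.557 0.747
  outer loop
   vertex 2.5 2.9 3.4
   vertex 3.1 4.5 2.5
   vertex 0.2 2.2 2.8
  endloop
 endfacet
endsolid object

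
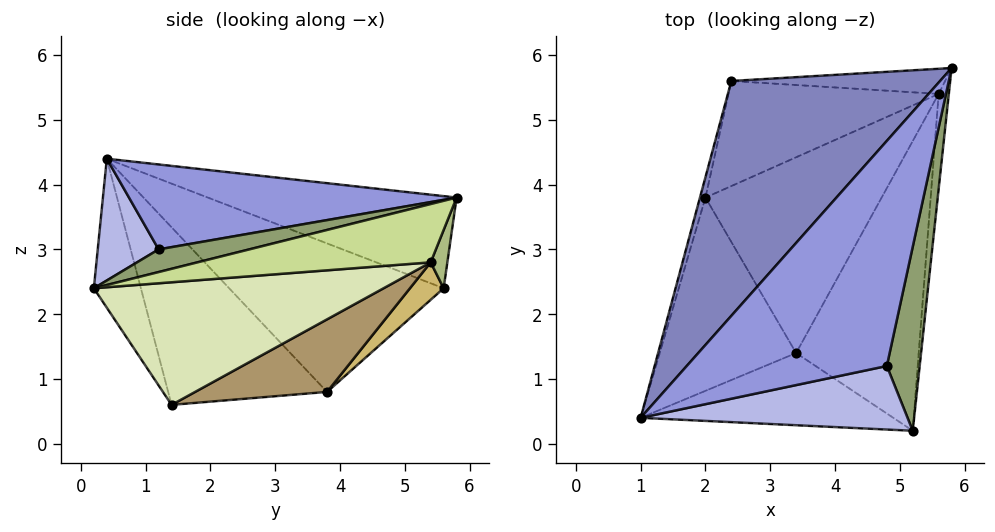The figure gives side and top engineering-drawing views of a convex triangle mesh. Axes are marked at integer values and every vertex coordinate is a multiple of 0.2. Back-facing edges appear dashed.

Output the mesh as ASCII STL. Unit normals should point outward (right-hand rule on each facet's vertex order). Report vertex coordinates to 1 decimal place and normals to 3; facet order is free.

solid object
 facet normal -0.222 -0.899 -0.377
  outer loop
   vertex 3.4 1.4 0.6
   vertex 5.2 0.2 2.4
   vertex 1.0 0.4 4.4
  endloop
 endfacet
 facet normal -0.367 0.418 0.831
  outer loop
   vertex 2.4 5.6 2.4
   vertex 1.0 0.4 4.4
   vertex 5.8 5.8 3.8
  endloop
 endfacet
 facet normal 0.379 -0.238 0.894
  outer loop
   vertex 4.8 1.2 3.0
   vertex 5.8 5.8 3.8
   vertex 1.0 0.4 4.4
  endloop
 endfacet
 facet normal 0.388 -0.355 0.850
  outer loop
   vertex 4.8 1.2 3.0
   vertex 1.0 0.4 4.4
   vertex 5.2 0.2 2.4
  endloop
 endfacet
 facet normal 0.549 -0.258 0.795
  outer loop
   vertex 4.8 1.2 3.0
   vertex 5.2 0.2 2.4
   vertex 5.8 5.8 3.8
  endloop
 endfacet
 facet normal 0.106 0.916 -0.387
  outer loop
   vertex 5.6 5.4 2.8
   vertex 2.4 5.6 2.4
   vertex 5.8 5.8 3.8
  endloop
 endfacet
 facet normal 0.983 -0.062 -0.172
  outer loop
   vertex 5.6 5.4 2.8
   vertex 5.8 5.8 3.8
   vertex 5.2 0.2 2.4
  endloop
 endfacet
 facet normal 0.707 0.000 -0.707
  outer loop
   vertex 5.6 5.4 2.8
   vertex 5.2 0.2 2.4
   vertex 3.4 1.4 0.6
  endloop
 endfacet
 facet normal 0.365 0.287 -0.886
  outer loop
   vertex 2.0 3.8 0.8
   vertex 5.6 5.4 2.8
   vertex 3.4 1.4 0.6
  endloop
 endfacet
 facet normal 0.135 0.641 -0.755
  outer loop
   vertex 2.0 3.8 0.8
   vertex 2.4 5.6 2.4
   vertex 5.6 5.4 2.8
  endloop
 endfacet
 facet normal -0.733 -0.381 -0.563
  outer loop
   vertex 2.0 3.8 0.8
   vertex 3.4 1.4 0.6
   vertex 1.0 0.4 4.4
  endloop
 endfacet
 facet normal -0.968 0.247 -0.036
  outer loop
   vertex 2.0 3.8 0.8
   vertex 1.0 0.4 4.4
   vertex 2.4 5.6 2.4
  endloop
 endfacet
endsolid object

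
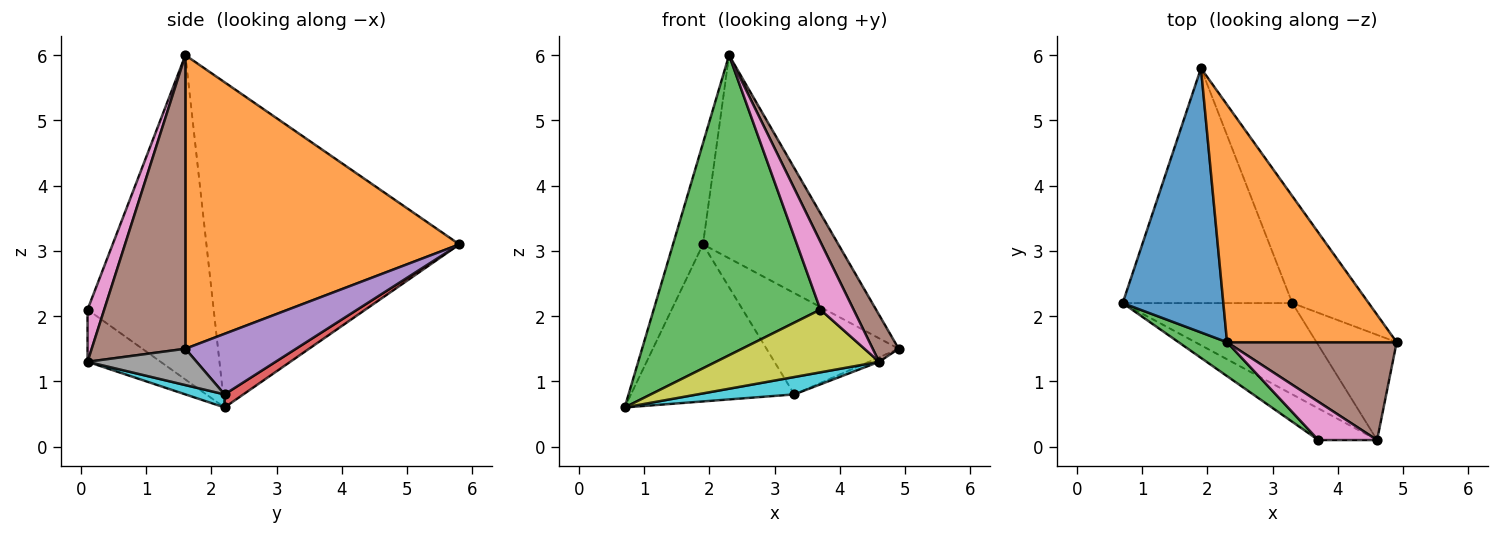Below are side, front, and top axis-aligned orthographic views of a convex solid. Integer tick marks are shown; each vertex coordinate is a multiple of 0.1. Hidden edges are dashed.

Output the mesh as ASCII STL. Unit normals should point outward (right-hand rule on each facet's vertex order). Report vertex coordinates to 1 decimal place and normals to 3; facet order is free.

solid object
 facet normal -0.949 0.112 0.294
  outer loop
   vertex 2.3 1.6 6.0
   vertex 1.9 5.8 3.1
   vertex 0.7 2.2 0.6
  endloop
 endfacet
 facet normal 0.796 0.393 0.460
  outer loop
   vertex 2.3 1.6 6.0
   vertex 4.9 1.6 1.5
   vertex 1.9 5.8 3.1
  endloop
 endfacet
 facet normal -0.601 -0.794 0.090
  outer loop
   vertex 3.7 0.1 2.1
   vertex 2.3 1.6 6.0
   vertex 0.7 2.2 0.6
  endloop
 endfacet
 facet normal 0.064 0.555 -0.830
  outer loop
   vertex 3.3 2.2 0.8
   vertex 0.7 2.2 0.6
   vertex 1.9 5.8 3.1
  endloop
 endfacet
 facet normal 0.499 0.596 -0.629
  outer loop
   vertex 3.3 2.2 0.8
   vertex 1.9 5.8 3.1
   vertex 4.9 1.6 1.5
  endloop
 endfacet
 facet normal 0.842 -0.233 0.486
  outer loop
   vertex 4.6 0.1 1.3
   vertex 4.9 1.6 1.5
   vertex 2.3 1.6 6.0
  endloop
 endfacet
 facet normal 0.401 -0.798 0.451
  outer loop
   vertex 4.6 0.1 1.3
   vertex 2.3 1.6 6.0
   vertex 3.7 0.1 2.1
  endloop
 endfacet
 facet normal 0.413 0.039 -0.910
  outer loop
   vertex 4.6 0.1 1.3
   vertex 3.3 2.2 0.8
   vertex 4.9 1.6 1.5
  endloop
 endfacet
 facet normal -0.371 -0.829 -0.418
  outer loop
   vertex 4.6 0.1 1.3
   vertex 3.7 0.1 2.1
   vertex 0.7 2.2 0.6
  endloop
 endfacet
 facet normal 0.075 -0.187 -0.980
  outer loop
   vertex 4.6 0.1 1.3
   vertex 0.7 2.2 0.6
   vertex 3.3 2.2 0.8
  endloop
 endfacet
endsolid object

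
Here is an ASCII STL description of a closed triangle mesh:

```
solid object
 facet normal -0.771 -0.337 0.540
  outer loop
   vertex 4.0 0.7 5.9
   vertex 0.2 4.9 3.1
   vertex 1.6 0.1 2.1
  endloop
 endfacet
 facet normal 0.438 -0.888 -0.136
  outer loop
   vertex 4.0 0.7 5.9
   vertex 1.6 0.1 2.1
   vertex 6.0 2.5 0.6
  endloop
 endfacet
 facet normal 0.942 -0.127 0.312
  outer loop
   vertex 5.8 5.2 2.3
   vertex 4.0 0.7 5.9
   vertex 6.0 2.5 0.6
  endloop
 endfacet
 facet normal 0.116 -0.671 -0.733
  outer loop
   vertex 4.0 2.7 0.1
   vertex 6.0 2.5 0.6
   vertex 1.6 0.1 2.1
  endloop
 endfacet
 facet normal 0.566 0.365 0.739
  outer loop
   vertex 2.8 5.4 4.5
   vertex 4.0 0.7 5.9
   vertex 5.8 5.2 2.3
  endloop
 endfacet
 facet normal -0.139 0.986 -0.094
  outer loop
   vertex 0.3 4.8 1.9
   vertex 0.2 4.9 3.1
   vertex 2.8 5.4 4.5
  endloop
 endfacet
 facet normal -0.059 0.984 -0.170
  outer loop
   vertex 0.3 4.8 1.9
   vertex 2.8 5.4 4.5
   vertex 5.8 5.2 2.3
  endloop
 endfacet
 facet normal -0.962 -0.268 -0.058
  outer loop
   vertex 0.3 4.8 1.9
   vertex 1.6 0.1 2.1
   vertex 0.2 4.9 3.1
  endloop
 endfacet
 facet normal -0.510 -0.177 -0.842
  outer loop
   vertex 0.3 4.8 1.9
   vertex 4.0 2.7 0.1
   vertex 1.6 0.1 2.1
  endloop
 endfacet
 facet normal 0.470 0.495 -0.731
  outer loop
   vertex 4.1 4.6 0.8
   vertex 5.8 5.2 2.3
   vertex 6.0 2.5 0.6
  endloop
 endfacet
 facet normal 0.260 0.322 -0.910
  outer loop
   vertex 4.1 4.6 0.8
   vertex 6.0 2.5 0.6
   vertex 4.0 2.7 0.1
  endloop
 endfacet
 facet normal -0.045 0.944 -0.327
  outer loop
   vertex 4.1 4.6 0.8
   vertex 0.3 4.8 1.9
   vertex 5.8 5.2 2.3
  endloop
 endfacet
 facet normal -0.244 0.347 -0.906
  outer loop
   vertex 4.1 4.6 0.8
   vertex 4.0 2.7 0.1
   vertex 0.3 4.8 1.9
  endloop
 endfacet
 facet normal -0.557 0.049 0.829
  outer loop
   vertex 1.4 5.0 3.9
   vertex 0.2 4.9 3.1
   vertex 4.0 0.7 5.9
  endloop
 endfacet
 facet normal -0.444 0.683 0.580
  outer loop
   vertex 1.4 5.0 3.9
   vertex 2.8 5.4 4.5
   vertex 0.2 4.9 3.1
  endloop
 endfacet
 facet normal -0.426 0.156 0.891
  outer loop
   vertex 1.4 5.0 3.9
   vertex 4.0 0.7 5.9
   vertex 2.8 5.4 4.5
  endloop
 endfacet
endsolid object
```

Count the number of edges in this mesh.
24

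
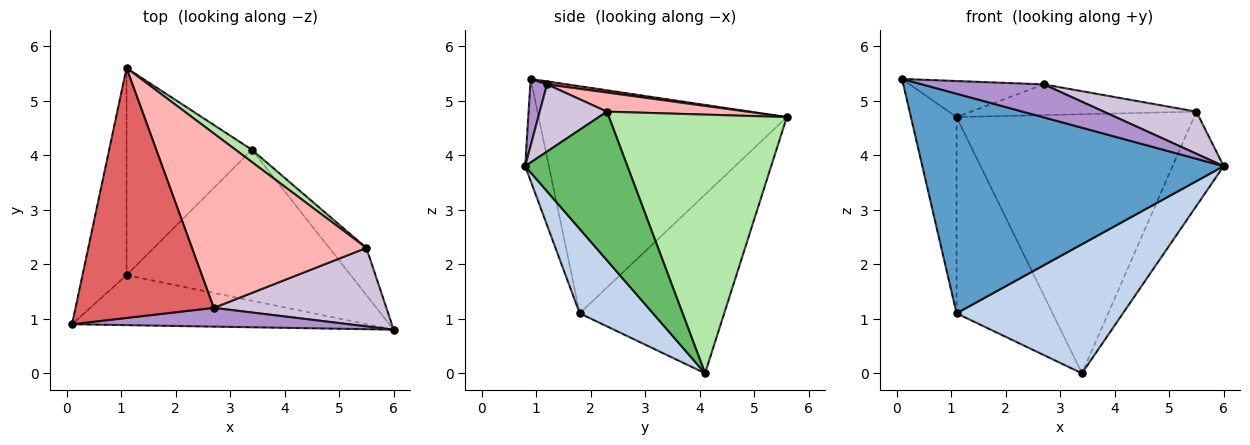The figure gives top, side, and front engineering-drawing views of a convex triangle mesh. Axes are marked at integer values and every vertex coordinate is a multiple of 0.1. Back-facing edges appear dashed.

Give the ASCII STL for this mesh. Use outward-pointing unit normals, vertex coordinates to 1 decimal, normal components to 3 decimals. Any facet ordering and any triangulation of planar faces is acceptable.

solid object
 facet normal -0.076 -0.972 -0.221
  outer loop
   vertex 1.1 1.8 1.1
   vertex 6.0 0.8 3.8
   vertex 0.1 0.9 5.4
  endloop
 endfacet
 facet normal 0.275 -0.625 -0.731
  outer loop
   vertex 1.1 1.8 1.1
   vertex 3.4 4.1 0.0
   vertex 6.0 0.8 3.8
  endloop
 endfacet
 facet normal -0.966 0.178 -0.187
  outer loop
   vertex 1.1 1.8 1.1
   vertex 0.1 0.9 5.4
   vertex 1.1 5.6 4.7
  endloop
 endfacet
 facet normal -0.719 0.478 -0.504
  outer loop
   vertex 1.1 1.8 1.1
   vertex 1.1 5.6 4.7
   vertex 3.4 4.1 0.0
  endloop
 endfacet
 facet normal 0.873 0.436 -0.218
  outer loop
   vertex 5.5 2.3 4.8
   vertex 6.0 0.8 3.8
   vertex 3.4 4.1 0.0
  endloop
 endfacet
 facet normal 0.599 0.800 0.038
  outer loop
   vertex 5.5 2.3 4.8
   vertex 3.4 4.1 0.0
   vertex 1.1 5.6 4.7
  endloop
 endfacet
 facet normal 0.022 0.143 0.990
  outer loop
   vertex 2.7 1.2 5.3
   vertex 1.1 5.6 4.7
   vertex 0.1 0.9 5.4
  endloop
 endfacet
 facet normal 0.107 0.172 0.979
  outer loop
   vertex 2.7 1.2 5.3
   vertex 5.5 2.3 4.8
   vertex 1.1 5.6 4.7
  endloop
 endfacet
 facet normal 0.118 -0.863 0.491
  outer loop
   vertex 2.7 1.2 5.3
   vertex 0.1 0.9 5.4
   vertex 6.0 0.8 3.8
  endloop
 endfacet
 facet normal 0.325 -0.447 0.833
  outer loop
   vertex 2.7 1.2 5.3
   vertex 6.0 0.8 3.8
   vertex 5.5 2.3 4.8
  endloop
 endfacet
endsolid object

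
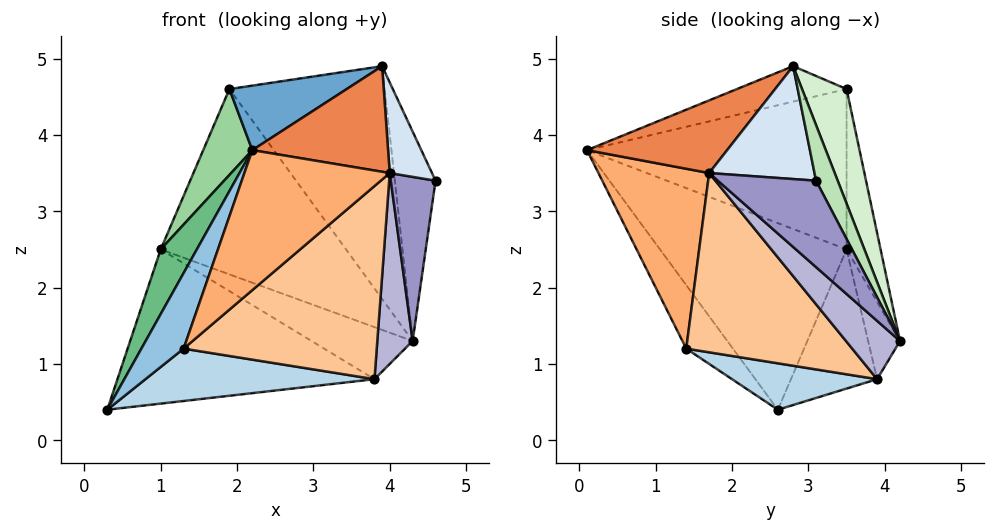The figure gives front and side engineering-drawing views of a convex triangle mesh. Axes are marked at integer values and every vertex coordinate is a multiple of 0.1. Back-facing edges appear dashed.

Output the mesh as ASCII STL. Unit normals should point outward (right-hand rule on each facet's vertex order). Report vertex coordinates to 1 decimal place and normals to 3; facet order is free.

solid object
 facet normal -0.226 -0.242 0.944
  outer loop
   vertex 1.9 3.5 4.6
   vertex 2.2 0.1 3.8
   vertex 3.9 2.8 4.9
  endloop
 endfacet
 facet normal -0.740 -0.668 -0.078
  outer loop
   vertex 1.3 1.4 1.2
   vertex 2.2 0.1 3.8
   vertex 0.3 2.6 0.4
  endloop
 endfacet
 facet normal 0.246 -0.388 -0.888
  outer loop
   vertex 1.3 1.4 1.2
   vertex 0.3 2.6 0.4
   vertex 3.8 3.9 0.8
  endloop
 endfacet
 facet normal 0.874 -0.350 0.338
  outer loop
   vertex 4.0 1.7 3.5
   vertex 4.6 3.1 3.4
   vertex 3.9 2.8 4.9
  endloop
 endfacet
 facet normal 0.616 -0.597 0.513
  outer loop
   vertex 4.0 1.7 3.5
   vertex 3.9 2.8 4.9
   vertex 2.2 0.1 3.8
  endloop
 endfacet
 facet normal 0.518 -0.680 -0.519
  outer loop
   vertex 4.0 1.7 3.5
   vertex 2.2 0.1 3.8
   vertex 1.3 1.4 1.2
  endloop
 endfacet
 facet normal 0.542 -0.631 -0.554
  outer loop
   vertex 4.0 1.7 3.5
   vertex 1.3 1.4 1.2
   vertex 3.8 3.9 0.8
  endloop
 endfacet
 facet normal -0.304 0.908 -0.288
  outer loop
   vertex 1.0 3.5 2.5
   vertex 3.8 3.9 0.8
   vertex 0.3 2.6 0.4
  endloop
 endfacet
 facet normal -0.909 -0.176 0.378
  outer loop
   vertex 1.0 3.5 2.5
   vertex 0.3 2.6 0.4
   vertex 2.2 0.1 3.8
  endloop
 endfacet
 facet normal -0.906 -0.171 0.388
  outer loop
   vertex 1.0 3.5 2.5
   vertex 2.2 0.1 3.8
   vertex 1.9 3.5 4.6
  endloop
 endfacet
 facet normal 0.436 0.821 0.368
  outer loop
   vertex 4.3 4.2 1.3
   vertex 3.9 2.8 4.9
   vertex 4.6 3.1 3.4
  endloop
 endfacet
 facet normal 0.256 0.891 0.375
  outer loop
   vertex 4.3 4.2 1.3
   vertex 1.9 3.5 4.6
   vertex 3.9 2.8 4.9
  endloop
 endfacet
 facet normal 0.860 -0.392 -0.328
  outer loop
   vertex 4.3 4.2 1.3
   vertex 4.6 3.1 3.4
   vertex 4.0 1.7 3.5
  endloop
 endfacet
 facet normal 0.746 -0.488 -0.453
  outer loop
   vertex 4.3 4.2 1.3
   vertex 4.0 1.7 3.5
   vertex 3.8 3.9 0.8
  endloop
 endfacet
 facet normal -0.180 0.981 0.077
  outer loop
   vertex 4.3 4.2 1.3
   vertex 1.0 3.5 2.5
   vertex 1.9 3.5 4.6
  endloop
 endfacet
 facet normal -0.290 0.920 -0.262
  outer loop
   vertex 4.3 4.2 1.3
   vertex 3.8 3.9 0.8
   vertex 1.0 3.5 2.5
  endloop
 endfacet
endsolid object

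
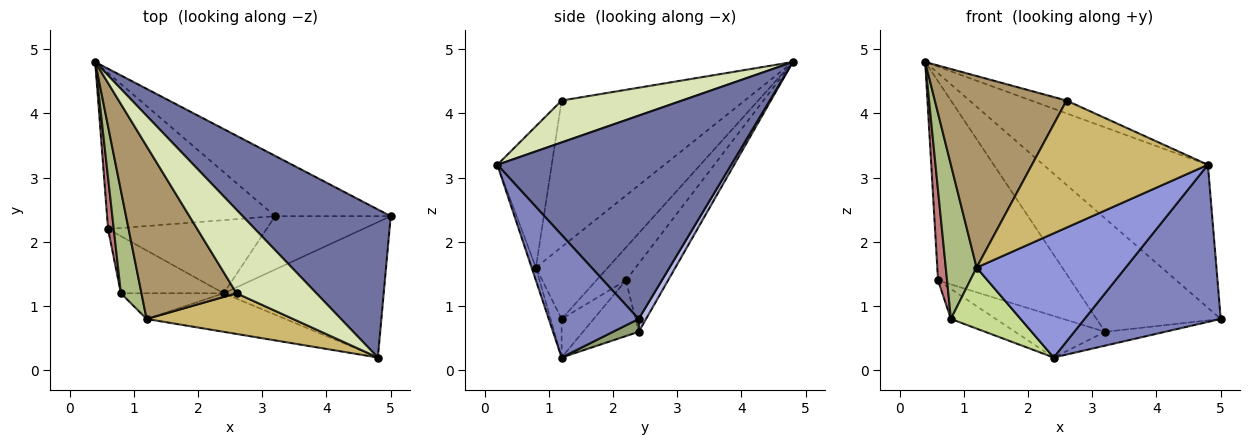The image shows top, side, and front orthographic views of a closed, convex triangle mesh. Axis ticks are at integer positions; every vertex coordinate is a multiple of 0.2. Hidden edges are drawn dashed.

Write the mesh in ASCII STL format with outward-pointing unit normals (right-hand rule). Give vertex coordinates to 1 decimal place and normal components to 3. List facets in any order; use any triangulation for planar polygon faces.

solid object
 facet normal 0.703 0.494 0.512
  outer loop
   vertex 4.8 0.2 3.2
   vertex 5.0 2.4 0.8
   vertex 0.4 4.8 4.8
  endloop
 endfacet
 facet normal 0.447 -0.678 -0.584
  outer loop
   vertex 4.8 0.2 3.2
   vertex 2.4 1.2 0.2
   vertex 5.0 2.4 0.8
  endloop
 endfacet
 facet normal -0.027 -0.955 -0.296
  outer loop
   vertex 1.2 0.8 1.6
   vertex 2.4 1.2 0.2
   vertex 4.8 0.2 3.2
  endloop
 endfacet
 facet normal 0.052 0.882 -0.469
  outer loop
   vertex 3.2 2.4 0.6
   vertex 0.4 4.8 4.8
   vertex 5.0 2.4 0.8
  endloop
 endfacet
 facet normal 0.107 0.250 -0.962
  outer loop
   vertex 3.2 2.4 0.6
   vertex 5.0 2.4 0.8
   vertex 2.4 1.2 0.2
  endloop
 endfacet
 facet normal -0.889 -0.381 0.254
  outer loop
   vertex 0.8 1.2 0.8
   vertex 1.2 0.8 1.6
   vertex 0.4 4.8 4.8
  endloop
 endfacet
 facet normal -0.144 -0.912 -0.384
  outer loop
   vertex 0.8 1.2 0.8
   vertex 2.4 1.2 0.2
   vertex 1.2 0.8 1.6
  endloop
 endfacet
 facet normal 0.460 0.135 0.877
  outer loop
   vertex 2.6 1.2 4.2
   vertex 4.8 0.2 3.2
   vertex 0.4 4.8 4.8
  endloop
 endfacet
 facet normal -0.718 -0.517 0.466
  outer loop
   vertex 2.6 1.2 4.2
   vertex 0.4 4.8 4.8
   vertex 1.2 0.8 1.6
  endloop
 endfacet
 facet normal -0.282 -0.914 0.293
  outer loop
   vertex 2.6 1.2 4.2
   vertex 1.2 0.8 1.6
   vertex 4.8 0.2 3.2
  endloop
 endfacet
 facet normal -0.292 0.472 -0.832
  outer loop
   vertex 0.6 2.2 1.4
   vertex 3.2 2.4 0.6
   vertex 2.4 1.2 0.2
  endloop
 endfacet
 facet normal -0.315 0.441 -0.840
  outer loop
   vertex 0.6 2.2 1.4
   vertex 2.4 1.2 0.2
   vertex 0.8 1.2 0.8
  endloop
 endfacet
 facet normal -0.243 0.764 -0.598
  outer loop
   vertex 0.6 2.2 1.4
   vertex 0.4 4.8 4.8
   vertex 3.2 2.4 0.6
  endloop
 endfacet
 facet normal -0.944 -0.287 0.164
  outer loop
   vertex 0.6 2.2 1.4
   vertex 0.8 1.2 0.8
   vertex 0.4 4.8 4.8
  endloop
 endfacet
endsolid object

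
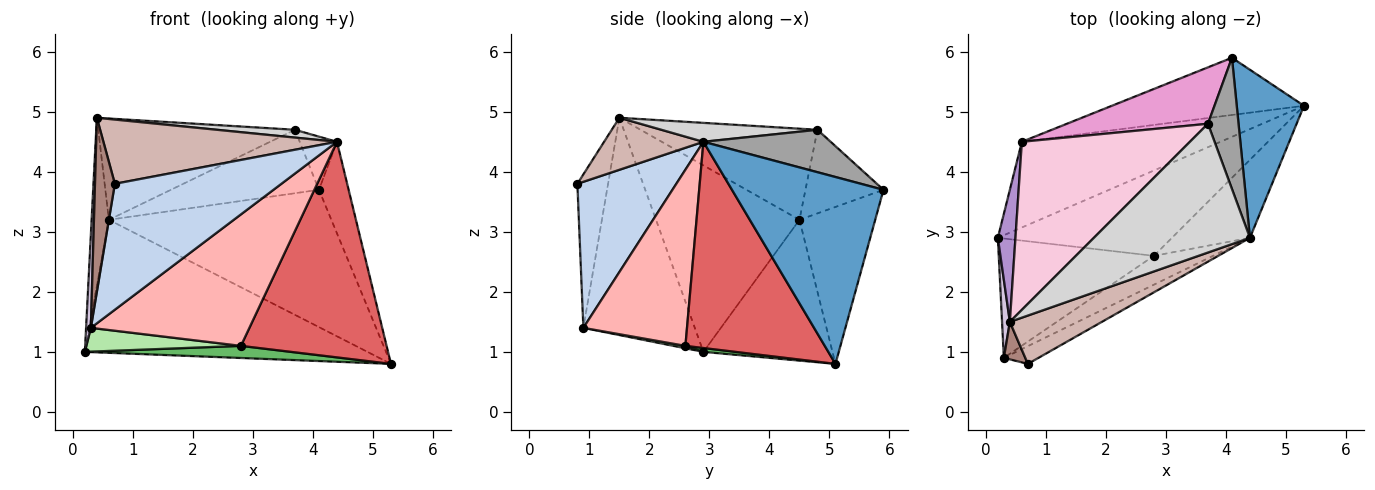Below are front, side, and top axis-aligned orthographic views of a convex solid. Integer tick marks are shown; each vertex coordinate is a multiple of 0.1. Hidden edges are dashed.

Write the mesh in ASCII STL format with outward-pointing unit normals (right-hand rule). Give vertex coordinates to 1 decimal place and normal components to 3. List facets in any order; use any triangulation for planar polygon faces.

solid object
 facet normal 0.925 0.181 0.333
  outer loop
   vertex 4.4 2.9 4.5
   vertex 5.3 5.1 0.8
   vertex 4.1 5.9 3.7
  endloop
 endfacet
 facet normal 0.507 -0.853 -0.120
  outer loop
   vertex 0.3 0.9 1.4
   vertex 4.4 2.9 4.5
   vertex 0.7 0.8 3.8
  endloop
 endfacet
 facet normal -0.358 0.785 -0.506
  outer loop
   vertex 0.6 4.5 3.2
   vertex 5.3 5.1 0.8
   vertex 0.2 2.9 1.0
  endloop
 endfacet
 facet normal -0.300 0.881 -0.367
  outer loop
   vertex 0.6 4.5 3.2
   vertex 4.1 5.9 3.7
   vertex 5.3 5.1 0.8
  endloop
 endfacet
 facet normal 0.022 -0.141 -0.990
  outer loop
   vertex 2.8 2.6 1.1
   vertex 0.2 2.9 1.0
   vertex 5.3 5.1 0.8
  endloop
 endfacet
 facet normal 0.015 -0.195 -0.981
  outer loop
   vertex 2.8 2.6 1.1
   vertex 0.3 0.9 1.4
   vertex 0.2 2.9 1.0
  endloop
 endfacet
 facet normal 0.669 -0.699 -0.253
  outer loop
   vertex 2.8 2.6 1.1
   vertex 5.3 5.1 0.8
   vertex 4.4 2.9 4.5
  endloop
 endfacet
 facet normal 0.538 -0.823 -0.181
  outer loop
   vertex 2.8 2.6 1.1
   vertex 4.4 2.9 4.5
   vertex 0.3 0.9 1.4
  endloop
 endfacet
 facet normal -0.989 0.119 0.093
  outer loop
   vertex 0.4 1.5 4.9
   vertex 0.6 4.5 3.2
   vertex 0.2 2.9 1.0
  endloop
 endfacet
 facet normal -0.998 -0.043 0.036
  outer loop
   vertex 0.4 1.5 4.9
   vertex 0.2 2.9 1.0
   vertex 0.3 0.9 1.4
  endloop
 endfacet
 facet normal -0.833 -0.540 0.116
  outer loop
   vertex 0.4 1.5 4.9
   vertex 0.3 0.9 1.4
   vertex 0.7 0.8 3.8
  endloop
 endfacet
 facet normal 0.322 -0.757 0.569
  outer loop
   vertex 0.4 1.5 4.9
   vertex 0.7 0.8 3.8
   vertex 4.4 2.9 4.5
  endloop
 endfacet
 facet normal -0.366 0.695 0.618
  outer loop
   vertex 3.7 4.8 4.7
   vertex 4.1 5.9 3.7
   vertex 0.6 4.5 3.2
  endloop
 endfacet
 facet normal -0.421 0.468 0.777
  outer loop
   vertex 3.7 4.8 4.7
   vertex 0.6 4.5 3.2
   vertex 0.4 1.5 4.9
  endloop
 endfacet
 facet normal 0.789 0.231 0.569
  outer loop
   vertex 3.7 4.8 4.7
   vertex 4.4 2.9 4.5
   vertex 4.1 5.9 3.7
  endloop
 endfacet
 facet normal 0.120 -0.060 0.991
  outer loop
   vertex 3.7 4.8 4.7
   vertex 0.4 1.5 4.9
   vertex 4.4 2.9 4.5
  endloop
 endfacet
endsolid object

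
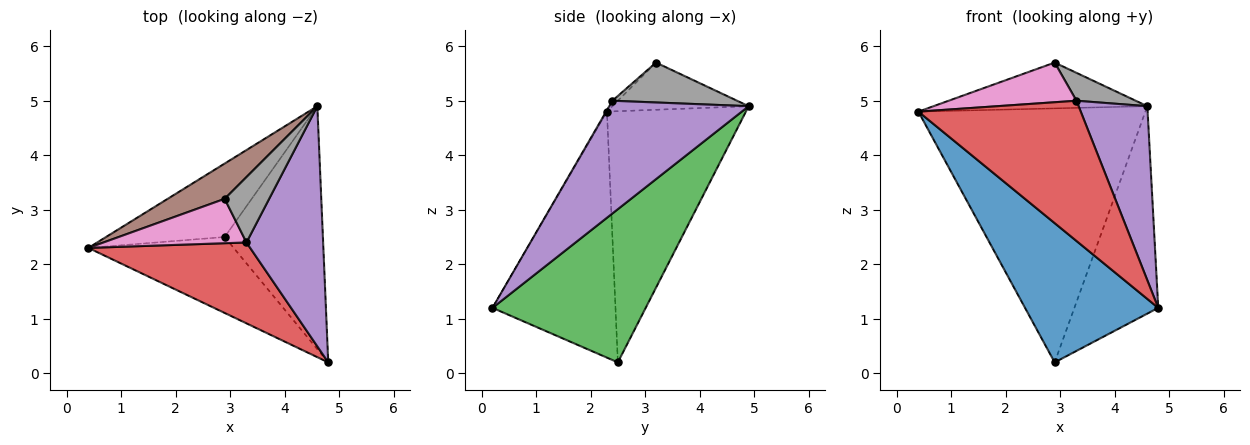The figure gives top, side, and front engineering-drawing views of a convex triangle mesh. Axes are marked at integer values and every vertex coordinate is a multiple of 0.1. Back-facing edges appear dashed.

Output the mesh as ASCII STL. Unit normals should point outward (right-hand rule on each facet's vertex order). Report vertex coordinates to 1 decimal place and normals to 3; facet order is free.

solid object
 facet normal -0.630 -0.682 -0.372
  outer loop
   vertex 2.9 2.5 0.2
   vertex 4.8 0.2 1.2
   vertex 0.4 2.3 4.8
  endloop
 endfacet
 facet normal -0.507 0.828 -0.239
  outer loop
   vertex 2.9 2.5 0.2
   vertex 0.4 2.3 4.8
   vertex 4.6 4.9 4.9
  endloop
 endfacet
 facet normal 0.765 0.418 -0.490
  outer loop
   vertex 2.9 2.5 0.2
   vertex 4.6 4.9 4.9
   vertex 4.8 0.2 1.2
  endloop
 endfacet
 facet normal -0.005 -0.866 0.500
  outer loop
   vertex 3.3 2.4 5.0
   vertex 0.4 2.3 4.8
   vertex 4.8 0.2 1.2
  endloop
 endfacet
 facet normal 0.766 -0.377 0.521
  outer loop
   vertex 3.3 2.4 5.0
   vertex 4.8 0.2 1.2
   vertex 4.6 4.9 4.9
  endloop
 endfacet
 facet normal -0.451 0.707 0.545
  outer loop
   vertex 2.9 3.2 5.7
   vertex 4.6 4.9 4.9
   vertex 0.4 2.3 4.8
  endloop
 endfacet
 facet normal -0.028 -0.666 0.745
  outer loop
   vertex 2.9 3.2 5.7
   vertex 0.4 2.3 4.8
   vertex 3.3 2.4 5.0
  endloop
 endfacet
 facet normal 0.636 -0.303 0.709
  outer loop
   vertex 2.9 3.2 5.7
   vertex 3.3 2.4 5.0
   vertex 4.6 4.9 4.9
  endloop
 endfacet
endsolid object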